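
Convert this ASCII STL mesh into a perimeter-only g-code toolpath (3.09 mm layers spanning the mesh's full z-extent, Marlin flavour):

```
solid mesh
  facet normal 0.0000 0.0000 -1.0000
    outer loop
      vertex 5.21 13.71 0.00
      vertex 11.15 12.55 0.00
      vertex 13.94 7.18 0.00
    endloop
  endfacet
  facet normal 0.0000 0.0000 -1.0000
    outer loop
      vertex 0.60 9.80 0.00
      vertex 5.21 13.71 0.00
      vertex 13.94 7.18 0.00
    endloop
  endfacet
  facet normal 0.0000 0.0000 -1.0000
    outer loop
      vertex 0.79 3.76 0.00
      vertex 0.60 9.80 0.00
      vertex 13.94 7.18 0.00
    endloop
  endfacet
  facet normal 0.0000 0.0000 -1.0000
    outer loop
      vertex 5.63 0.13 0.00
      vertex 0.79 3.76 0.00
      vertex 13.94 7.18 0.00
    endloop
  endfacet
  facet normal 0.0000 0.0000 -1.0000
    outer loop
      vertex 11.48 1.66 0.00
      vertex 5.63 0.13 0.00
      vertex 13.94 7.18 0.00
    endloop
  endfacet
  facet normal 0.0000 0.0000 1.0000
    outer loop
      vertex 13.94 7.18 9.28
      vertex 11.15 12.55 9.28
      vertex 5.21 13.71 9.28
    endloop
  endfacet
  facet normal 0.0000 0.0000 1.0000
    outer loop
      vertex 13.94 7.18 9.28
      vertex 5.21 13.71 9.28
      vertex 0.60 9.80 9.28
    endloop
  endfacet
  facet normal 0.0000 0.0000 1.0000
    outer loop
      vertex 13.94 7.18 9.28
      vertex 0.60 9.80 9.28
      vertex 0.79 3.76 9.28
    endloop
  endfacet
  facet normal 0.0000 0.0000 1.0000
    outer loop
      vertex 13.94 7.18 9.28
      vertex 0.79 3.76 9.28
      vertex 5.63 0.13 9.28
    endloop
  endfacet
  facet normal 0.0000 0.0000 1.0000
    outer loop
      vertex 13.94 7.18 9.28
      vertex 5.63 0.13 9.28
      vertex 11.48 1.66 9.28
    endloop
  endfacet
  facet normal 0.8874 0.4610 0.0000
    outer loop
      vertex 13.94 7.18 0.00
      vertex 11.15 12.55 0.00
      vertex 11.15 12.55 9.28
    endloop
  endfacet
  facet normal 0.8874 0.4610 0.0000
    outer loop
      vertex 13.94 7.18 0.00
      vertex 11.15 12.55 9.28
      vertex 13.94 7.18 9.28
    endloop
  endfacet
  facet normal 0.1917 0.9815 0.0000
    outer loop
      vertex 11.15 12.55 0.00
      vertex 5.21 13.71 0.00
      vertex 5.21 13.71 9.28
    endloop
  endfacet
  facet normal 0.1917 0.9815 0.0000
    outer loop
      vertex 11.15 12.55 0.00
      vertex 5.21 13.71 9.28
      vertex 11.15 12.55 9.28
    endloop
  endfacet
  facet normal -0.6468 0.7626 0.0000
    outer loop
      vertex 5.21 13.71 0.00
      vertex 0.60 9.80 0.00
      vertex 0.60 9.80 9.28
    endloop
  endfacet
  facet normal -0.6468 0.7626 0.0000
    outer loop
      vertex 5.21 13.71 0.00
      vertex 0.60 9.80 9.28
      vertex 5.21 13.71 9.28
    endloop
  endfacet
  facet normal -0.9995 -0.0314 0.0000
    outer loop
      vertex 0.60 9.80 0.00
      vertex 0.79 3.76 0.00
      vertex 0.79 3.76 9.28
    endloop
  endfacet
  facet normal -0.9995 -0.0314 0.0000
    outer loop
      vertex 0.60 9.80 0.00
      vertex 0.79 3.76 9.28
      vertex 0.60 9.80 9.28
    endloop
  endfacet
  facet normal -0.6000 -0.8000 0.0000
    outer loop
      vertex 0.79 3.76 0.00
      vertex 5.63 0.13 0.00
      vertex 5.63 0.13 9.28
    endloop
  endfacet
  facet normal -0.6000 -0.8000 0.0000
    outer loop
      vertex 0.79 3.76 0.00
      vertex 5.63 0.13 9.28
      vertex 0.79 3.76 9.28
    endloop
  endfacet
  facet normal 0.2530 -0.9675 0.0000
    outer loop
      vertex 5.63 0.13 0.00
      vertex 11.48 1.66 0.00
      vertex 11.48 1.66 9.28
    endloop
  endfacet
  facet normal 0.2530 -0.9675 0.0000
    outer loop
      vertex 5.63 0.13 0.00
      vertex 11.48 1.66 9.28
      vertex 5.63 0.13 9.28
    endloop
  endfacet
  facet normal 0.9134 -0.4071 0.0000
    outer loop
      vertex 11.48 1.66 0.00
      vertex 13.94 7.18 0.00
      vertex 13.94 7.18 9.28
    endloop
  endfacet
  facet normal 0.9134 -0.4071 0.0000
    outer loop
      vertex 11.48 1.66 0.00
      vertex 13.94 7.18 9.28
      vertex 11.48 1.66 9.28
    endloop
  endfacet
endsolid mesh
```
; perimeter-only toolpath
G21 ; units = mm
G90 ; absolute positioning
G28 ; home
; layer 1
G0 Z3.09
G0 X13.94 Y7.18
G1 X11.15 Y12.55
G1 X5.21 Y13.71
G1 X0.60 Y9.80
G1 X0.79 Y3.76
G1 X5.63 Y0.13
G1 X11.48 Y1.66
G1 X13.94 Y7.18
; layer 2
G0 Z6.19
G0 X13.94 Y7.18
G1 X11.15 Y12.55
G1 X5.21 Y13.71
G1 X0.60 Y9.80
G1 X0.79 Y3.76
G1 X5.63 Y0.13
G1 X11.48 Y1.66
G1 X13.94 Y7.18
; layer 3
G0 Z9.28
G0 X13.94 Y7.18
G1 X11.15 Y12.55
G1 X5.21 Y13.71
G1 X0.60 Y9.80
G1 X0.79 Y3.76
G1 X5.63 Y0.13
G1 X11.48 Y1.66
G1 X13.94 Y7.18
M2 ; end

The solid is a regular 7-sided prism (a cylinder approximated with 7 flat sides), circumscribed radius ≈ 6.97 mm, height ≈ 9.28 mm. Slicing at Δz = 3.09 mm — 3 equal slices spanning the solid's height, so layer i sits at z = i·h/3 — gives 3 non-empty perimeters. Each is a 7-segment closed polygon; G0 lifts to the layer z and rapids to the start vertex, then G1 traces the edges.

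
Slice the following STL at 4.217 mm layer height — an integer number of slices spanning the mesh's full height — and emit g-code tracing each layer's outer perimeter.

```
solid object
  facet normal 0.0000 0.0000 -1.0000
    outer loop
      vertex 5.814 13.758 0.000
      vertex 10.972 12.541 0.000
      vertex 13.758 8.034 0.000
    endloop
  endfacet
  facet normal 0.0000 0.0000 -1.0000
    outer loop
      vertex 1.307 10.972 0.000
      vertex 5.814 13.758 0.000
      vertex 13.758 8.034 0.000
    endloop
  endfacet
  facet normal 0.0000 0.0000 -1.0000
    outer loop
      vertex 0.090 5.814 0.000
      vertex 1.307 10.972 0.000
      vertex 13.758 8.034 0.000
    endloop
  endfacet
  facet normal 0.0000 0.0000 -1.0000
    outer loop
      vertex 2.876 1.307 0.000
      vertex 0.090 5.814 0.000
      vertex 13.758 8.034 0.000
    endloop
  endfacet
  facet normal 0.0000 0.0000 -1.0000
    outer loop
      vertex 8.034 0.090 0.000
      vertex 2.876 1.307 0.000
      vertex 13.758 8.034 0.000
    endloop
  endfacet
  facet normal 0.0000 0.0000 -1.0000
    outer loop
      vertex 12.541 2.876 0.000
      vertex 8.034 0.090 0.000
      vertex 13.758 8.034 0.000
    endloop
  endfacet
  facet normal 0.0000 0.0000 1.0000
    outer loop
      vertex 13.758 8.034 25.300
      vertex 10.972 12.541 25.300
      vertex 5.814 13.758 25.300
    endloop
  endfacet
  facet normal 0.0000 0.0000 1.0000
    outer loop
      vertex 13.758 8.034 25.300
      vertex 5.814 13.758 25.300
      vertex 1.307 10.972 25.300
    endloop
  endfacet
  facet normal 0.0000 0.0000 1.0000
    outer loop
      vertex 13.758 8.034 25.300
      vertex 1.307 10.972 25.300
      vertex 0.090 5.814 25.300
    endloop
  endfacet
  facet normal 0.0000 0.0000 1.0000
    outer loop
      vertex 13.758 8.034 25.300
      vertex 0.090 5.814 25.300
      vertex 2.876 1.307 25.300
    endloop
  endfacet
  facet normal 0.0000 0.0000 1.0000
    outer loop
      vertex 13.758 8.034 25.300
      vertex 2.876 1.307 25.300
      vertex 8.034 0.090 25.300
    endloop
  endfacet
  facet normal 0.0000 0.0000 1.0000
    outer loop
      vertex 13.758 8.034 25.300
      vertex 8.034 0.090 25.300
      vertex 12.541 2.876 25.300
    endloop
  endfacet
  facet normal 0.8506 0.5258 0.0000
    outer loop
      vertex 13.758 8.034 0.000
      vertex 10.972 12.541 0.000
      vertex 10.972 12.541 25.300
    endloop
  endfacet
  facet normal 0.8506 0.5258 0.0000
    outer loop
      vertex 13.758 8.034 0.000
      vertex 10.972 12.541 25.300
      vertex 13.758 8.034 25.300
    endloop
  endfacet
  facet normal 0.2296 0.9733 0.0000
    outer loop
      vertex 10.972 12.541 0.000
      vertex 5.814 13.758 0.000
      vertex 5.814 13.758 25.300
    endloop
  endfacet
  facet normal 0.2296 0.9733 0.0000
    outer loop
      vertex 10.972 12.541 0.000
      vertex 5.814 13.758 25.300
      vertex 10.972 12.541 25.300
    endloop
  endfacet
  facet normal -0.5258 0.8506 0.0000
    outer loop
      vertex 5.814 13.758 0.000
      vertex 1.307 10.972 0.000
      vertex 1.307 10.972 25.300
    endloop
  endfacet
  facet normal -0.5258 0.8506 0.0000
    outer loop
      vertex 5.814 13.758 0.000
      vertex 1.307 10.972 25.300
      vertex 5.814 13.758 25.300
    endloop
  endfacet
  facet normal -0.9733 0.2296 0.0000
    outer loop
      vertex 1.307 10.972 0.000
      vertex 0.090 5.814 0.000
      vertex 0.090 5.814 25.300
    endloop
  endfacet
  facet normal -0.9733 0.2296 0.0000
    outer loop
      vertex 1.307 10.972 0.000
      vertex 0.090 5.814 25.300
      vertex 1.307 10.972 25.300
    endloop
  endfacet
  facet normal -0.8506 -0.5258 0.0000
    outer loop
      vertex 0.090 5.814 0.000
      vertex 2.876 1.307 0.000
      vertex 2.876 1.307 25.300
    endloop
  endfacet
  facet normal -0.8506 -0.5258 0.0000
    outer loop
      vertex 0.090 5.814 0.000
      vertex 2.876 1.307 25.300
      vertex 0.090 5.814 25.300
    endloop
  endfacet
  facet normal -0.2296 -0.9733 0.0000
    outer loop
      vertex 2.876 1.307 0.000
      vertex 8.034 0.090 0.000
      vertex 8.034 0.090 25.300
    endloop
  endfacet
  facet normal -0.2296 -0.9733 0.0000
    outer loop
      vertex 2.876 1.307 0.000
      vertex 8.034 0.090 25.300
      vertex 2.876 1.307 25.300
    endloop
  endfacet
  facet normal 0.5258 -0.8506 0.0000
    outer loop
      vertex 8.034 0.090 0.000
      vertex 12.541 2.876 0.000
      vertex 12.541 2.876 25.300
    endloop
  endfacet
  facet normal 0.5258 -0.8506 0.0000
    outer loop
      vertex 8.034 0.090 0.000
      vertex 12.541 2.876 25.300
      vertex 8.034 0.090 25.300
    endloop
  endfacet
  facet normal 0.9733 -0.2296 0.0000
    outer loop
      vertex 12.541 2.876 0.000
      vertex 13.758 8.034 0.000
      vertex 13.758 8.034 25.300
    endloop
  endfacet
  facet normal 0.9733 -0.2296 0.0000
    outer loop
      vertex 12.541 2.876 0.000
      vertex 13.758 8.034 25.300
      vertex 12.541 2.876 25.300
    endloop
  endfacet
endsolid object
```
; perimeter-only toolpath
G21 ; units = mm
G90 ; absolute positioning
G28 ; home
; layer 1
G0 Z4.217
G0 X13.758 Y8.034
G1 X10.972 Y12.541
G1 X5.814 Y13.758
G1 X1.307 Y10.972
G1 X0.090 Y5.814
G1 X2.876 Y1.307
G1 X8.034 Y0.090
G1 X12.541 Y2.876
G1 X13.758 Y8.034
; layer 2
G0 Z8.433
G0 X13.758 Y8.034
G1 X10.972 Y12.541
G1 X5.814 Y13.758
G1 X1.307 Y10.972
G1 X0.090 Y5.814
G1 X2.876 Y1.307
G1 X8.034 Y0.090
G1 X12.541 Y2.876
G1 X13.758 Y8.034
; layer 3
G0 Z12.650
G0 X13.758 Y8.034
G1 X10.972 Y12.541
G1 X5.814 Y13.758
G1 X1.307 Y10.972
G1 X0.090 Y5.814
G1 X2.876 Y1.307
G1 X8.034 Y0.090
G1 X12.541 Y2.876
G1 X13.758 Y8.034
; layer 4
G0 Z16.867
G0 X13.758 Y8.034
G1 X10.972 Y12.541
G1 X5.814 Y13.758
G1 X1.307 Y10.972
G1 X0.090 Y5.814
G1 X2.876 Y1.307
G1 X8.034 Y0.090
G1 X12.541 Y2.876
G1 X13.758 Y8.034
; layer 5
G0 Z21.083
G0 X13.758 Y8.034
G1 X10.972 Y12.541
G1 X5.814 Y13.758
G1 X1.307 Y10.972
G1 X0.090 Y5.814
G1 X2.876 Y1.307
G1 X8.034 Y0.090
G1 X12.541 Y2.876
G1 X13.758 Y8.034
; layer 6
G0 Z25.300
G0 X13.758 Y8.034
G1 X10.972 Y12.541
G1 X5.814 Y13.758
G1 X1.307 Y10.972
G1 X0.090 Y5.814
G1 X2.876 Y1.307
G1 X8.034 Y0.090
G1 X12.541 Y2.876
G1 X13.758 Y8.034
M2 ; end

The solid is a regular 8-sided prism (a cylinder approximated with 8 flat sides), circumscribed radius ≈ 6.92 mm, height ≈ 25.3 mm. Slicing at Δz = 4.217 mm — 6 equal slices spanning the solid's height, so layer i sits at z = i·h/6 — gives 6 non-empty perimeters. Each is a 8-segment closed polygon; G0 lifts to the layer z and rapids to the start vertex, then G1 traces the edges.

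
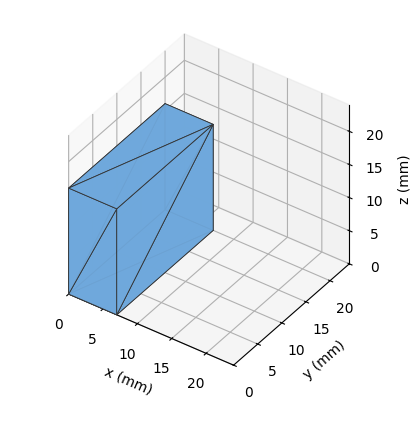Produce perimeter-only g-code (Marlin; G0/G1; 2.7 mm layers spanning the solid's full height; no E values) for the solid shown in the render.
Reading the render: the shape is a rectangular box, roughly 7 × 20 mm footprint and 16 mm tall (dimensions read to the nearest mm from the axis ticks). For the g-code, the solid's height is divided into equal slices at the stated Δz and each level perimeter traced with G1 moves after a G0 lift.

; perimeter-only toolpath
G21 ; units = mm
G90 ; absolute positioning
G28 ; home
; layer 1
G0 Z2.7
G0 X0.0 Y0.0
G1 X7.0 Y0.0
G1 X7.0 Y20.0
G1 X0.0 Y20.0
G1 X0.0 Y0.0
; layer 2
G0 Z5.3
G0 X0.0 Y0.0
G1 X7.0 Y0.0
G1 X7.0 Y20.0
G1 X0.0 Y20.0
G1 X0.0 Y0.0
; layer 3
G0 Z8.0
G0 X0.0 Y0.0
G1 X7.0 Y0.0
G1 X7.0 Y20.0
G1 X0.0 Y20.0
G1 X0.0 Y0.0
; layer 4
G0 Z10.7
G0 X0.0 Y0.0
G1 X7.0 Y0.0
G1 X7.0 Y20.0
G1 X0.0 Y20.0
G1 X0.0 Y0.0
; layer 5
G0 Z13.3
G0 X0.0 Y0.0
G1 X7.0 Y0.0
G1 X7.0 Y20.0
G1 X0.0 Y20.0
G1 X0.0 Y0.0
; layer 6
G0 Z16.0
G0 X0.0 Y0.0
G1 X7.0 Y0.0
G1 X7.0 Y20.0
G1 X0.0 Y20.0
G1 X0.0 Y0.0
M2 ; end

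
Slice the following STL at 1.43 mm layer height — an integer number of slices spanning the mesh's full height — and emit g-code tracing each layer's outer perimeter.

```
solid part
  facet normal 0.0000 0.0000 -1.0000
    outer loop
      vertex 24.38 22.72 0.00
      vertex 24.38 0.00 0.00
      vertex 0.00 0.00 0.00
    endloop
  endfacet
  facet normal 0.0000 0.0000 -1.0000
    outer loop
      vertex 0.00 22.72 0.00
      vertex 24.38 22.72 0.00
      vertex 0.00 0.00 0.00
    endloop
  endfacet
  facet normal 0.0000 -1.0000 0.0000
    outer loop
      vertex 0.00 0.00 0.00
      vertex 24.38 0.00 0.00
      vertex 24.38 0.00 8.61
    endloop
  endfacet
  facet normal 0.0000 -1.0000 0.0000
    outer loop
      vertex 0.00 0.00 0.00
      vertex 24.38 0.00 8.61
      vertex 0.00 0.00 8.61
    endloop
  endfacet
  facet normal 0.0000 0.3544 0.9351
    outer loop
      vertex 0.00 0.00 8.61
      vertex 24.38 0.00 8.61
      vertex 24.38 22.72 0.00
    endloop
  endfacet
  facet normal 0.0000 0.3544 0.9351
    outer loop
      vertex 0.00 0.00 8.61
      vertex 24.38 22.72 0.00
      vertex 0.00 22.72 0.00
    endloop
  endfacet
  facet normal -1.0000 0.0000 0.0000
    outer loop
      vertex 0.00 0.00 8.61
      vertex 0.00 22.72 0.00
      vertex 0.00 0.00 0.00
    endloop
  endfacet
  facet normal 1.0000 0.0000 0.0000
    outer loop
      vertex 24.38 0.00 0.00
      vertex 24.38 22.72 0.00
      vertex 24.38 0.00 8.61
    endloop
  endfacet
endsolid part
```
; perimeter-only toolpath
G21 ; units = mm
G90 ; absolute positioning
G28 ; home
; layer 1
G0 Z1.43
G0 X0.00 Y0.00
G1 X24.38 Y0.00
G1 X24.38 Y18.93
G1 X0.00 Y18.93
G1 X0.00 Y0.00
; layer 2
G0 Z2.87
G0 X0.00 Y0.00
G1 X24.38 Y0.00
G1 X24.38 Y15.15
G1 X0.00 Y15.15
G1 X0.00 Y0.00
; layer 3
G0 Z4.30
G0 X0.00 Y0.00
G1 X24.38 Y0.00
G1 X24.38 Y11.36
G1 X0.00 Y11.36
G1 X0.00 Y0.00
; layer 4
G0 Z5.74
G0 X0.00 Y0.00
G1 X24.38 Y0.00
G1 X24.38 Y7.57
G1 X0.00 Y7.57
G1 X0.00 Y0.00
; layer 5
G0 Z7.17
G0 X0.00 Y0.00
G1 X24.38 Y0.00
G1 X24.38 Y3.79
G1 X0.00 Y3.79
G1 X0.00 Y0.00
M2 ; end

The solid is a wedge (ramp): 24.4 × 22.7 mm base, rising to 8.61 mm along the y=0 edge and sloping linearly to z=0 at y=22.7. Slicing at Δz = 1.43 mm — 6 equal slices spanning the solid's height, so layer i sits at z = i·h/6 — gives 5 non-empty perimeters. Each is a 4-segment closed polygon; G0 lifts to the layer z and rapids to the start vertex, then G1 traces the edges. The cross-section shrinks linearly with z (the slice at the apex is degenerate and omitted).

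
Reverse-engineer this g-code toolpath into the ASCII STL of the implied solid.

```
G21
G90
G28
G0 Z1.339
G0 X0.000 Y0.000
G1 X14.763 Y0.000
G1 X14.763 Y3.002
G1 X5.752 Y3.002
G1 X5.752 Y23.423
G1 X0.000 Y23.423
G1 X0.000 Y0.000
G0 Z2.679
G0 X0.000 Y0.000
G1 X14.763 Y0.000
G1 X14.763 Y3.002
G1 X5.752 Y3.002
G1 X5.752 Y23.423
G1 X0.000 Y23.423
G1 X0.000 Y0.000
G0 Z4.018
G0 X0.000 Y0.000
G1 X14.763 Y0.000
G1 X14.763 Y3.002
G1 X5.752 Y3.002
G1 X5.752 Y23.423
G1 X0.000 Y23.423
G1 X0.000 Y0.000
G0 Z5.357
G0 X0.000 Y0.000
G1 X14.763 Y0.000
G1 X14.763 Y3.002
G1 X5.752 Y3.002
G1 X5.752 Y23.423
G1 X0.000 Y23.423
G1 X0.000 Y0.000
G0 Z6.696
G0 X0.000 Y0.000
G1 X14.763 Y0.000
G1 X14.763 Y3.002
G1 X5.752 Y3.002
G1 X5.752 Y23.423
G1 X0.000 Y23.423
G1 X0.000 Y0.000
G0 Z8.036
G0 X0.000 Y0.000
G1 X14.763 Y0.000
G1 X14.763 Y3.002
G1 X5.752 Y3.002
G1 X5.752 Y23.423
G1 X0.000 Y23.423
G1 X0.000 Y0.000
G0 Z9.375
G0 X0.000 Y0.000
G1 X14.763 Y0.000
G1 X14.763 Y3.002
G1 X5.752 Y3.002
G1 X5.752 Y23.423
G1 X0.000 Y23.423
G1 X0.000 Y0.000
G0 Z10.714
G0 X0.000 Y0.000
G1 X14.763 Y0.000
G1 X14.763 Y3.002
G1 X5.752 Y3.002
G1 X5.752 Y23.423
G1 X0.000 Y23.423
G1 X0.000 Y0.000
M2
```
solid part
  facet normal 0.0000 0.0000 -1.0000
    outer loop
      vertex 14.763 3.002 0.000
      vertex 14.763 0.000 0.000
      vertex 0.000 0.000 0.000
    endloop
  endfacet
  facet normal 0.0000 0.0000 -1.0000
    outer loop
      vertex 5.752 3.002 0.000
      vertex 14.763 3.002 0.000
      vertex 0.000 0.000 0.000
    endloop
  endfacet
  facet normal 0.0000 0.0000 -1.0000
    outer loop
      vertex 5.752 23.423 0.000
      vertex 5.752 3.002 0.000
      vertex 0.000 0.000 0.000
    endloop
  endfacet
  facet normal 0.0000 0.0000 -1.0000
    outer loop
      vertex 0.000 23.423 0.000
      vertex 5.752 23.423 0.000
      vertex 0.000 0.000 0.000
    endloop
  endfacet
  facet normal 0.0000 0.0000 1.0000
    outer loop
      vertex 0.000 0.000 10.714
      vertex 14.763 0.000 10.714
      vertex 14.763 3.002 10.714
    endloop
  endfacet
  facet normal 0.0000 0.0000 1.0000
    outer loop
      vertex 0.000 0.000 10.714
      vertex 14.763 3.002 10.714
      vertex 5.752 3.002 10.714
    endloop
  endfacet
  facet normal 0.0000 0.0000 1.0000
    outer loop
      vertex 0.000 0.000 10.714
      vertex 5.752 3.002 10.714
      vertex 5.752 23.423 10.714
    endloop
  endfacet
  facet normal 0.0000 0.0000 1.0000
    outer loop
      vertex 0.000 0.000 10.714
      vertex 5.752 23.423 10.714
      vertex 0.000 23.423 10.714
    endloop
  endfacet
  facet normal 0.0000 -1.0000 0.0000
    outer loop
      vertex 0.000 0.000 0.000
      vertex 14.763 0.000 0.000
      vertex 14.763 0.000 10.714
    endloop
  endfacet
  facet normal 0.0000 -1.0000 0.0000
    outer loop
      vertex 0.000 0.000 0.000
      vertex 14.763 0.000 10.714
      vertex 0.000 0.000 10.714
    endloop
  endfacet
  facet normal 1.0000 0.0000 0.0000
    outer loop
      vertex 14.763 0.000 0.000
      vertex 14.763 3.002 0.000
      vertex 14.763 3.002 10.714
    endloop
  endfacet
  facet normal 1.0000 0.0000 0.0000
    outer loop
      vertex 14.763 0.000 0.000
      vertex 14.763 3.002 10.714
      vertex 14.763 0.000 10.714
    endloop
  endfacet
  facet normal 0.0000 1.0000 0.0000
    outer loop
      vertex 14.763 3.002 0.000
      vertex 5.752 3.002 0.000
      vertex 5.752 3.002 10.714
    endloop
  endfacet
  facet normal 0.0000 1.0000 0.0000
    outer loop
      vertex 14.763 3.002 0.000
      vertex 5.752 3.002 10.714
      vertex 14.763 3.002 10.714
    endloop
  endfacet
  facet normal 1.0000 0.0000 0.0000
    outer loop
      vertex 5.752 3.002 0.000
      vertex 5.752 23.423 0.000
      vertex 5.752 23.423 10.714
    endloop
  endfacet
  facet normal 1.0000 0.0000 0.0000
    outer loop
      vertex 5.752 3.002 0.000
      vertex 5.752 23.423 10.714
      vertex 5.752 3.002 10.714
    endloop
  endfacet
  facet normal 0.0000 1.0000 0.0000
    outer loop
      vertex 5.752 23.423 0.000
      vertex 0.000 23.423 0.000
      vertex 0.000 23.423 10.714
    endloop
  endfacet
  facet normal 0.0000 1.0000 0.0000
    outer loop
      vertex 5.752 23.423 0.000
      vertex 0.000 23.423 10.714
      vertex 5.752 23.423 10.714
    endloop
  endfacet
  facet normal -1.0000 0.0000 0.0000
    outer loop
      vertex 0.000 23.423 0.000
      vertex 0.000 0.000 0.000
      vertex 0.000 0.000 10.714
    endloop
  endfacet
  facet normal -1.0000 0.0000 0.0000
    outer loop
      vertex 0.000 23.423 0.000
      vertex 0.000 0.000 10.714
      vertex 0.000 23.423 10.714
    endloop
  endfacet
endsolid part

The G0 Z moves step by Δz≈1.339 mm. Every layer's G1 loop is the same polygon, so the solid is a straight extrusion of it from z=0 to z≈10.7. Closing with flat bottom and top caps and triangulating gives 20 facets — an L-shaped prism: outer 14.8 × 23.4 mm, arm thicknesses ≈ 3 mm (horizontal) and 5.75 mm (vertical), extruded 10.7 mm in z.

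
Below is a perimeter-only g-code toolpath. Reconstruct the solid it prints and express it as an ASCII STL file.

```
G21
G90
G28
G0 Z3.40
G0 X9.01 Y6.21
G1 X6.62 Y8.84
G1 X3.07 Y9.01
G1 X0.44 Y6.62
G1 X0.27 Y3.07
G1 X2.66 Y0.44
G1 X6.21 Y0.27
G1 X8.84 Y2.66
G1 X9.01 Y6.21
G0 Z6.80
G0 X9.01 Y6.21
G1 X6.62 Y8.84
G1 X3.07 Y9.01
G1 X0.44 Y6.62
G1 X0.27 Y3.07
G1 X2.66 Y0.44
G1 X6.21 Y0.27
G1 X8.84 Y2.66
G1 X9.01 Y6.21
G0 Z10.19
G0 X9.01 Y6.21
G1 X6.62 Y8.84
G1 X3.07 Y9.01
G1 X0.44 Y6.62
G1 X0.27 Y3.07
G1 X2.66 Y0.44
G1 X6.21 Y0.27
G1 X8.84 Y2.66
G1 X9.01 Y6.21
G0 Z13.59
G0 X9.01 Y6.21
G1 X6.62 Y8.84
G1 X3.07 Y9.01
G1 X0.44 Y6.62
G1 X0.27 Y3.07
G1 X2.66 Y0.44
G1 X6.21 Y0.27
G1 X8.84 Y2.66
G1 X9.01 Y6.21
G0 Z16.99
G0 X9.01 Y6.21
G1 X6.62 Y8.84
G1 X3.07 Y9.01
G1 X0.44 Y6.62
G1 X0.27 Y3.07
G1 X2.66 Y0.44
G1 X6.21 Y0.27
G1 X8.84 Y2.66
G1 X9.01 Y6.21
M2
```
solid part
  facet normal 0.0000 0.0000 -1.0000
    outer loop
      vertex 3.07 9.01 0.00
      vertex 6.62 8.84 0.00
      vertex 9.01 6.21 0.00
    endloop
  endfacet
  facet normal 0.0000 0.0000 -1.0000
    outer loop
      vertex 0.44 6.62 0.00
      vertex 3.07 9.01 0.00
      vertex 9.01 6.21 0.00
    endloop
  endfacet
  facet normal 0.0000 0.0000 -1.0000
    outer loop
      vertex 0.27 3.07 0.00
      vertex 0.44 6.62 0.00
      vertex 9.01 6.21 0.00
    endloop
  endfacet
  facet normal 0.0000 0.0000 -1.0000
    outer loop
      vertex 2.66 0.44 0.00
      vertex 0.27 3.07 0.00
      vertex 9.01 6.21 0.00
    endloop
  endfacet
  facet normal 0.0000 0.0000 -1.0000
    outer loop
      vertex 6.21 0.27 0.00
      vertex 2.66 0.44 0.00
      vertex 9.01 6.21 0.00
    endloop
  endfacet
  facet normal 0.0000 0.0000 -1.0000
    outer loop
      vertex 8.84 2.66 0.00
      vertex 6.21 0.27 0.00
      vertex 9.01 6.21 0.00
    endloop
  endfacet
  facet normal 0.0000 0.0000 1.0000
    outer loop
      vertex 9.01 6.21 16.99
      vertex 6.62 8.84 16.99
      vertex 3.07 9.01 16.99
    endloop
  endfacet
  facet normal 0.0000 0.0000 1.0000
    outer loop
      vertex 9.01 6.21 16.99
      vertex 3.07 9.01 16.99
      vertex 0.44 6.62 16.99
    endloop
  endfacet
  facet normal 0.0000 0.0000 1.0000
    outer loop
      vertex 9.01 6.21 16.99
      vertex 0.44 6.62 16.99
      vertex 0.27 3.07 16.99
    endloop
  endfacet
  facet normal 0.0000 0.0000 1.0000
    outer loop
      vertex 9.01 6.21 16.99
      vertex 0.27 3.07 16.99
      vertex 2.66 0.44 16.99
    endloop
  endfacet
  facet normal 0.0000 0.0000 1.0000
    outer loop
      vertex 9.01 6.21 16.99
      vertex 2.66 0.44 16.99
      vertex 6.21 0.27 16.99
    endloop
  endfacet
  facet normal 0.0000 0.0000 1.0000
    outer loop
      vertex 9.01 6.21 16.99
      vertex 6.21 0.27 16.99
      vertex 8.84 2.66 16.99
    endloop
  endfacet
  facet normal 0.7401 0.6725 0.0000
    outer loop
      vertex 9.01 6.21 0.00
      vertex 6.62 8.84 0.00
      vertex 6.62 8.84 16.99
    endloop
  endfacet
  facet normal 0.7401 0.6725 0.0000
    outer loop
      vertex 9.01 6.21 0.00
      vertex 6.62 8.84 16.99
      vertex 9.01 6.21 16.99
    endloop
  endfacet
  facet normal 0.0478 0.9989 0.0000
    outer loop
      vertex 6.62 8.84 0.00
      vertex 3.07 9.01 0.00
      vertex 3.07 9.01 16.99
    endloop
  endfacet
  facet normal 0.0478 0.9989 0.0000
    outer loop
      vertex 6.62 8.84 0.00
      vertex 3.07 9.01 16.99
      vertex 6.62 8.84 16.99
    endloop
  endfacet
  facet normal -0.6725 0.7401 0.0000
    outer loop
      vertex 3.07 9.01 0.00
      vertex 0.44 6.62 0.00
      vertex 0.44 6.62 16.99
    endloop
  endfacet
  facet normal -0.6725 0.7401 0.0000
    outer loop
      vertex 3.07 9.01 0.00
      vertex 0.44 6.62 16.99
      vertex 3.07 9.01 16.99
    endloop
  endfacet
  facet normal -0.9989 0.0478 0.0000
    outer loop
      vertex 0.44 6.62 0.00
      vertex 0.27 3.07 0.00
      vertex 0.27 3.07 16.99
    endloop
  endfacet
  facet normal -0.9989 0.0478 0.0000
    outer loop
      vertex 0.44 6.62 0.00
      vertex 0.27 3.07 16.99
      vertex 0.44 6.62 16.99
    endloop
  endfacet
  facet normal -0.7401 -0.6725 0.0000
    outer loop
      vertex 0.27 3.07 0.00
      vertex 2.66 0.44 0.00
      vertex 2.66 0.44 16.99
    endloop
  endfacet
  facet normal -0.7401 -0.6725 0.0000
    outer loop
      vertex 0.27 3.07 0.00
      vertex 2.66 0.44 16.99
      vertex 0.27 3.07 16.99
    endloop
  endfacet
  facet normal -0.0478 -0.9989 0.0000
    outer loop
      vertex 2.66 0.44 0.00
      vertex 6.21 0.27 0.00
      vertex 6.21 0.27 16.99
    endloop
  endfacet
  facet normal -0.0478 -0.9989 0.0000
    outer loop
      vertex 2.66 0.44 0.00
      vertex 6.21 0.27 16.99
      vertex 2.66 0.44 16.99
    endloop
  endfacet
  facet normal 0.6725 -0.7401 0.0000
    outer loop
      vertex 6.21 0.27 0.00
      vertex 8.84 2.66 0.00
      vertex 8.84 2.66 16.99
    endloop
  endfacet
  facet normal 0.6725 -0.7401 0.0000
    outer loop
      vertex 6.21 0.27 0.00
      vertex 8.84 2.66 16.99
      vertex 6.21 0.27 16.99
    endloop
  endfacet
  facet normal 0.9989 -0.0478 0.0000
    outer loop
      vertex 8.84 2.66 0.00
      vertex 9.01 6.21 0.00
      vertex 9.01 6.21 16.99
    endloop
  endfacet
  facet normal 0.9989 -0.0478 0.0000
    outer loop
      vertex 8.84 2.66 0.00
      vertex 9.01 6.21 16.99
      vertex 8.84 2.66 16.99
    endloop
  endfacet
endsolid part

The G0 Z moves step by Δz≈3.40 mm. Every layer's G1 loop is the same polygon, so the solid is a straight extrusion of it from z=0 to z≈17. Closing with flat bottom and top caps and triangulating gives 28 facets — a regular 8-sided prism (a cylinder approximated with 8 flat sides), circumscribed radius ≈ 4.64 mm, height ≈ 17 mm.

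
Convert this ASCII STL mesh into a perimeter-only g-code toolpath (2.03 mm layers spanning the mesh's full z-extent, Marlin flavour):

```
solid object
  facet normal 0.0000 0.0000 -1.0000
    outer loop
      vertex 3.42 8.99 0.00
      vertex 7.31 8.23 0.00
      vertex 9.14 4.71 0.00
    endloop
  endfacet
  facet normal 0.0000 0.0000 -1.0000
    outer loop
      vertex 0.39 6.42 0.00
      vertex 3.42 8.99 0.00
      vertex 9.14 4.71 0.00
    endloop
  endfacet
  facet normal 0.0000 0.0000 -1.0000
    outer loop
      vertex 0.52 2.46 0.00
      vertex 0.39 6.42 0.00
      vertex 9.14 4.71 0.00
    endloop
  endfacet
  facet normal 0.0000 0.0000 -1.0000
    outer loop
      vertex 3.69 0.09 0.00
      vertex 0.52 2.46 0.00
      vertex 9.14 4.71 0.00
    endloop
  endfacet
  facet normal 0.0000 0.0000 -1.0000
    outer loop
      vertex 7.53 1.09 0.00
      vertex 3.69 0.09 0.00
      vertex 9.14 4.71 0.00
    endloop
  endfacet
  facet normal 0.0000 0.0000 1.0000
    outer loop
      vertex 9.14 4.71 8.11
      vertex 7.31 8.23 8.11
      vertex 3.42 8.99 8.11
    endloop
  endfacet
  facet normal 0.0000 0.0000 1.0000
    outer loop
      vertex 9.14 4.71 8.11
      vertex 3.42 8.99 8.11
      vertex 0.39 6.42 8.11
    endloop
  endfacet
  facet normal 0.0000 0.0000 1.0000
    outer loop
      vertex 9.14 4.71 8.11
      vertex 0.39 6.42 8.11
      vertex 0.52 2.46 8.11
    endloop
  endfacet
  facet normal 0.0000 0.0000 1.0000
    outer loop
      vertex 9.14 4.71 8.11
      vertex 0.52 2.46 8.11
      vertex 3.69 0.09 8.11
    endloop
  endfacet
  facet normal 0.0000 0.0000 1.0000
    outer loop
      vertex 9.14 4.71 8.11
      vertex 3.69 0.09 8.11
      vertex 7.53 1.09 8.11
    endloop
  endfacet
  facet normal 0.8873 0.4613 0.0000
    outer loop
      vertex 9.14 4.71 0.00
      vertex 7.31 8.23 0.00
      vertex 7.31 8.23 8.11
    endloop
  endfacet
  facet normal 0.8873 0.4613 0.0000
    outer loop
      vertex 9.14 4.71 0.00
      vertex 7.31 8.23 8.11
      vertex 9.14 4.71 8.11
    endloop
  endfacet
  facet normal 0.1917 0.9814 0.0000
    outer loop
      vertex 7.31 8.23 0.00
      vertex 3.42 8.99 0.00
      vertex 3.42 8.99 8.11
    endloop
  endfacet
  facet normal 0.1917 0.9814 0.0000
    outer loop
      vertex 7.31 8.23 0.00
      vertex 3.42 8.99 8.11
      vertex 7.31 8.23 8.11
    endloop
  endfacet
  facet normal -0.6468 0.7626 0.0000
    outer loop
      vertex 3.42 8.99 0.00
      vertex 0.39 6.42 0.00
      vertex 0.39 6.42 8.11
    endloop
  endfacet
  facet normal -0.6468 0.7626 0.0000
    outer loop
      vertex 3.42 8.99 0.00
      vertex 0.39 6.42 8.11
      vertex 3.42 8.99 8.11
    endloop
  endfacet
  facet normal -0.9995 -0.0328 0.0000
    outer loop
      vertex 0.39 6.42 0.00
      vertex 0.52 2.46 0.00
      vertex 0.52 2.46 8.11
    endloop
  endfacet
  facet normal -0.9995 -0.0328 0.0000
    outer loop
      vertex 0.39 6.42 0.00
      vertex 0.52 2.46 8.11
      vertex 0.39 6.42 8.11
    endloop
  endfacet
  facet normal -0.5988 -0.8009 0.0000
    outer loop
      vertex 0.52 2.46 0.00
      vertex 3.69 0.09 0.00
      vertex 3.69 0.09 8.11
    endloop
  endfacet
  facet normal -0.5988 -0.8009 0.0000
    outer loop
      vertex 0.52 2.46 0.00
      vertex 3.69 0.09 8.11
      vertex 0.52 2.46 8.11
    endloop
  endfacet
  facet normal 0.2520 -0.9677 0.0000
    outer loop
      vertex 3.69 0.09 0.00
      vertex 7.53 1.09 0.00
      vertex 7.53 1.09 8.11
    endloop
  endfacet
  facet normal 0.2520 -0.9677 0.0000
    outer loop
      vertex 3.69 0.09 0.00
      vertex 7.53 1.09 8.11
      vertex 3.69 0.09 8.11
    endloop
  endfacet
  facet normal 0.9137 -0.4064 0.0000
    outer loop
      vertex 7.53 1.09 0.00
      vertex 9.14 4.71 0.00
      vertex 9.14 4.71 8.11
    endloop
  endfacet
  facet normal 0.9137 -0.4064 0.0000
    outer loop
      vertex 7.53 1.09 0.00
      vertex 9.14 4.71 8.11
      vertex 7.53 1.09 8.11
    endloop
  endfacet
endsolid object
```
; perimeter-only toolpath
G21 ; units = mm
G90 ; absolute positioning
G28 ; home
; layer 1
G0 Z2.03
G0 X9.14 Y4.71
G1 X7.31 Y8.23
G1 X3.42 Y8.99
G1 X0.39 Y6.42
G1 X0.52 Y2.46
G1 X3.69 Y0.09
G1 X7.53 Y1.09
G1 X9.14 Y4.71
; layer 2
G0 Z4.05
G0 X9.14 Y4.71
G1 X7.31 Y8.23
G1 X3.42 Y8.99
G1 X0.39 Y6.42
G1 X0.52 Y2.46
G1 X3.69 Y0.09
G1 X7.53 Y1.09
G1 X9.14 Y4.71
; layer 3
G0 Z6.08
G0 X9.14 Y4.71
G1 X7.31 Y8.23
G1 X3.42 Y8.99
G1 X0.39 Y6.42
G1 X0.52 Y2.46
G1 X3.69 Y0.09
G1 X7.53 Y1.09
G1 X9.14 Y4.71
; layer 4
G0 Z8.11
G0 X9.14 Y4.71
G1 X7.31 Y8.23
G1 X3.42 Y8.99
G1 X0.39 Y6.42
G1 X0.52 Y2.46
G1 X3.69 Y0.09
G1 X7.53 Y1.09
G1 X9.14 Y4.71
M2 ; end

The solid is a regular 7-sided prism (a cylinder approximated with 7 flat sides), circumscribed radius ≈ 4.57 mm, height ≈ 8.11 mm. Slicing at Δz = 2.03 mm — 4 equal slices spanning the solid's height, so layer i sits at z = i·h/4 — gives 4 non-empty perimeters. Each is a 7-segment closed polygon; G0 lifts to the layer z and rapids to the start vertex, then G1 traces the edges.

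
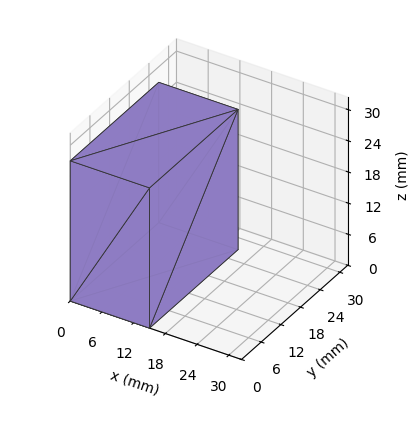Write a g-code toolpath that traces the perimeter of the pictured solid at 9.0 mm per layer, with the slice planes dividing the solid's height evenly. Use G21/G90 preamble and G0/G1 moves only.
Reading the render: the shape is a rectangular box, roughly 15 × 27 mm footprint and 27 mm tall (dimensions read to the nearest mm from the axis ticks). For the g-code, the solid's height is divided into equal slices at the stated Δz and each level perimeter traced with G1 moves after a G0 lift.

; perimeter-only toolpath
G21 ; units = mm
G90 ; absolute positioning
G28 ; home
; layer 1
G0 Z9.0
G0 X0.0 Y0.0
G1 X15.0 Y0.0
G1 X15.0 Y27.0
G1 X0.0 Y27.0
G1 X0.0 Y0.0
; layer 2
G0 Z18.0
G0 X0.0 Y0.0
G1 X15.0 Y0.0
G1 X15.0 Y27.0
G1 X0.0 Y27.0
G1 X0.0 Y0.0
; layer 3
G0 Z27.0
G0 X0.0 Y0.0
G1 X15.0 Y0.0
G1 X15.0 Y27.0
G1 X0.0 Y27.0
G1 X0.0 Y0.0
M2 ; end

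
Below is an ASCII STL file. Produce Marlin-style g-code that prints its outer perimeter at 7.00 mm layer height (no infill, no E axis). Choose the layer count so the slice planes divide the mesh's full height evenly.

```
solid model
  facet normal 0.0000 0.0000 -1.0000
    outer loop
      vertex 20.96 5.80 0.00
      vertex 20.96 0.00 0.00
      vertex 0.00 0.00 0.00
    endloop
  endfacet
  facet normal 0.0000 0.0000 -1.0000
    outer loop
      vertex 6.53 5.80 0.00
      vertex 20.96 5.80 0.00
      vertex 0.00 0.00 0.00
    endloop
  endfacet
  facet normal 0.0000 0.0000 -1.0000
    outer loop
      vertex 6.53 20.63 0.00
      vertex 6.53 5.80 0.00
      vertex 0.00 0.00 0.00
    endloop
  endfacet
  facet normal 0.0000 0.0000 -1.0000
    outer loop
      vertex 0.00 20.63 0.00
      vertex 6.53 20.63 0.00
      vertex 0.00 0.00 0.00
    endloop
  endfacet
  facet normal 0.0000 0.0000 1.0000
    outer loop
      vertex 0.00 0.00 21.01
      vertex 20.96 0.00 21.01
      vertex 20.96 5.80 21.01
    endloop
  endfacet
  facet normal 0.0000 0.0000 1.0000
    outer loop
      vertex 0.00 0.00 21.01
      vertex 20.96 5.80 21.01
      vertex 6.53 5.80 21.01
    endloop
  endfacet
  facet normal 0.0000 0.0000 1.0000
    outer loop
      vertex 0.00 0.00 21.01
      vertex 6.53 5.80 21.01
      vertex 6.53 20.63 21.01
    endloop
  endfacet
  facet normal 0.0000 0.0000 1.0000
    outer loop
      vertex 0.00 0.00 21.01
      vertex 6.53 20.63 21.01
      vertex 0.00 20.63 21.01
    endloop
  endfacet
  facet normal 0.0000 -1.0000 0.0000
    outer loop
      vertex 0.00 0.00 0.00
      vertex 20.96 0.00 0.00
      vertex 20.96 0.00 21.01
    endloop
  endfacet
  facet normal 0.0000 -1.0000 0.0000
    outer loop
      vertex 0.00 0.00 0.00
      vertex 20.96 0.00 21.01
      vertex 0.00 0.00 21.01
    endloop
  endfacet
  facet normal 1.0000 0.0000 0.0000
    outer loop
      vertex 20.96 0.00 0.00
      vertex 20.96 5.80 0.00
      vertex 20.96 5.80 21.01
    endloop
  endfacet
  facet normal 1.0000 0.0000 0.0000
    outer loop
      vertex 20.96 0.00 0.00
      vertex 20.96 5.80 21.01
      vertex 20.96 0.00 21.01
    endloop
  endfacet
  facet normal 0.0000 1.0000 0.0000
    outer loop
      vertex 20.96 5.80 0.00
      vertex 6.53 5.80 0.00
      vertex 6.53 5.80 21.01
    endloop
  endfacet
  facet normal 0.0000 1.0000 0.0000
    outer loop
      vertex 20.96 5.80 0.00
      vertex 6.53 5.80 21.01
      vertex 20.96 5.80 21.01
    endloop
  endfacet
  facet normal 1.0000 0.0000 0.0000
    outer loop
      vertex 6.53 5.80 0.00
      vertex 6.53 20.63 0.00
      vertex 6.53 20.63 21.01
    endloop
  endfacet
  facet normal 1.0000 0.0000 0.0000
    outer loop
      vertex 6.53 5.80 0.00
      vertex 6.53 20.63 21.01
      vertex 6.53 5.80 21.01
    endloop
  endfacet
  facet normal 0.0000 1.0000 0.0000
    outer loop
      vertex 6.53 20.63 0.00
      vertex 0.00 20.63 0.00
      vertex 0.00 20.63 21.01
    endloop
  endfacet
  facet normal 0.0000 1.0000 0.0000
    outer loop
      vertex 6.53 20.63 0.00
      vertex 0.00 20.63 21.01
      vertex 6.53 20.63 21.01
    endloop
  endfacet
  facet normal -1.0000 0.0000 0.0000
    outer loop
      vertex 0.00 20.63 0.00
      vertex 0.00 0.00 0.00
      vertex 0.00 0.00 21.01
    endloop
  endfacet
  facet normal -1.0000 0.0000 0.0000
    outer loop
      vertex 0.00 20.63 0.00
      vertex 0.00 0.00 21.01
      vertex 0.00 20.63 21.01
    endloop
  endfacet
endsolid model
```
; perimeter-only toolpath
G21 ; units = mm
G90 ; absolute positioning
G28 ; home
; layer 1
G0 Z7.00
G0 X0.00 Y0.00
G1 X20.96 Y0.00
G1 X20.96 Y5.80
G1 X6.53 Y5.80
G1 X6.53 Y20.63
G1 X0.00 Y20.63
G1 X0.00 Y0.00
; layer 2
G0 Z14.01
G0 X0.00 Y0.00
G1 X20.96 Y0.00
G1 X20.96 Y5.80
G1 X6.53 Y5.80
G1 X6.53 Y20.63
G1 X0.00 Y20.63
G1 X0.00 Y0.00
; layer 3
G0 Z21.01
G0 X0.00 Y0.00
G1 X20.96 Y0.00
G1 X20.96 Y5.80
G1 X6.53 Y5.80
G1 X6.53 Y20.63
G1 X0.00 Y20.63
G1 X0.00 Y0.00
M2 ; end

The solid is an L-shaped prism: outer 21 × 20.6 mm, arm thicknesses ≈ 5.8 mm (horizontal) and 6.53 mm (vertical), extruded 21 mm in z. Slicing at Δz = 7.00 mm — 3 equal slices spanning the solid's height, so layer i sits at z = i·h/3 — gives 3 non-empty perimeters. Each is a 6-segment closed polygon; G0 lifts to the layer z and rapids to the start vertex, then G1 traces the edges.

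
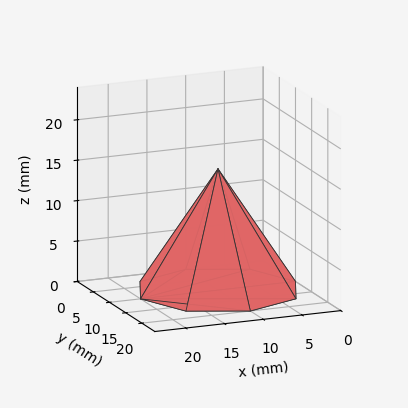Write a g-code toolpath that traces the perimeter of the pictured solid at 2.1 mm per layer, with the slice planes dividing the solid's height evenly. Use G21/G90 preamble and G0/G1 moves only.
Reading the render: the shape is a regular 8-sided pyramid, base circumscribed radius ≈ 10 mm, apex at z ≈ 15 mm (dimensions read to the nearest mm from the axis ticks). For the g-code, the solid's height is divided into equal slices at the stated Δz and each level perimeter traced with G1 moves after a G0 lift.

; perimeter-only toolpath
G21 ; units = mm
G90 ; absolute positioning
G28 ; home
; layer 1
G0 Z2.1
G0 X18.6 Y10.0
G1 X16.1 Y16.1
G1 X10.0 Y18.6
G1 X3.9 Y16.1
G1 X1.4 Y10.0
G1 X3.9 Y3.9
G1 X10.0 Y1.4
G1 X16.1 Y3.9
G1 X18.6 Y10.0
; layer 2
G0 Z4.3
G0 X17.1 Y10.0
G1 X15.1 Y15.1
G1 X10.0 Y17.1
G1 X4.9 Y15.1
G1 X2.9 Y10.0
G1 X4.9 Y4.9
G1 X10.0 Y2.9
G1 X15.1 Y4.9
G1 X17.1 Y10.0
; layer 3
G0 Z6.4
G0 X15.7 Y10.0
G1 X14.1 Y14.1
G1 X10.0 Y15.7
G1 X5.9 Y14.1
G1 X4.3 Y10.0
G1 X5.9 Y5.9
G1 X10.0 Y4.3
G1 X14.1 Y5.9
G1 X15.7 Y10.0
; layer 4
G0 Z8.6
G0 X14.3 Y10.0
G1 X13.0 Y13.0
G1 X10.0 Y14.3
G1 X7.0 Y13.0
G1 X5.7 Y10.0
G1 X7.0 Y7.0
G1 X10.0 Y5.7
G1 X13.0 Y7.0
G1 X14.3 Y10.0
; layer 5
G0 Z10.7
G0 X12.9 Y10.0
G1 X12.0 Y12.0
G1 X10.0 Y12.9
G1 X8.0 Y12.0
G1 X7.1 Y10.0
G1 X8.0 Y8.0
G1 X10.0 Y7.1
G1 X12.0 Y8.0
G1 X12.9 Y10.0
; layer 6
G0 Z12.9
G0 X11.4 Y10.0
G1 X11.0 Y11.0
G1 X10.0 Y11.4
G1 X9.0 Y11.0
G1 X8.6 Y10.0
G1 X9.0 Y9.0
G1 X10.0 Y8.6
G1 X11.0 Y9.0
G1 X11.4 Y10.0
M2 ; end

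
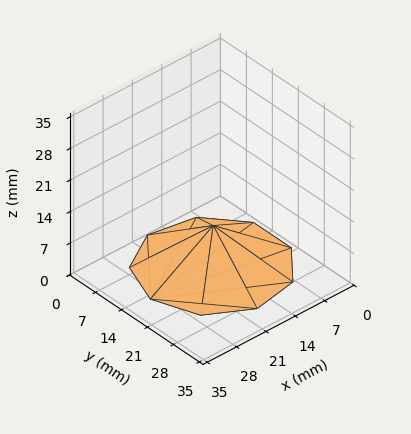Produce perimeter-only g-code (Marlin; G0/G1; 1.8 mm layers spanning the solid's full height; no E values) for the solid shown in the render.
Reading the render: the shape is a regular 9-sided pyramid, base circumscribed radius ≈ 15 mm, apex at z ≈ 9 mm (dimensions read to the nearest mm from the axis ticks). For the g-code, the solid's height is divided into equal slices at the stated Δz and each level perimeter traced with G1 moves after a G0 lift.

; perimeter-only toolpath
G21 ; units = mm
G90 ; absolute positioning
G28 ; home
; layer 1
G0 Z1.8
G0 X27.0 Y15.0
G1 X24.2 Y22.7
G1 X17.1 Y26.8
G1 X9.0 Y25.4
G1 X3.7 Y19.1
G1 X3.7 Y10.9
G1 X9.0 Y4.6
G1 X17.1 Y3.2
G1 X24.2 Y7.3
G1 X27.0 Y15.0
; layer 2
G0 Z3.6
G0 X24.0 Y15.0
G1 X21.9 Y20.8
G1 X16.6 Y23.9
G1 X10.5 Y22.8
G1 X6.5 Y18.1
G1 X6.5 Y11.9
G1 X10.5 Y7.2
G1 X16.6 Y6.1
G1 X21.9 Y9.2
G1 X24.0 Y15.0
; layer 3
G0 Z5.4
G0 X21.0 Y15.0
G1 X19.6 Y18.8
G1 X16.0 Y20.9
G1 X12.0 Y20.2
G1 X9.4 Y17.0
G1 X9.4 Y13.0
G1 X12.0 Y9.8
G1 X16.0 Y9.1
G1 X19.6 Y11.2
G1 X21.0 Y15.0
; layer 4
G0 Z7.2
G0 X18.0 Y15.0
G1 X17.3 Y16.9
G1 X15.5 Y18.0
G1 X13.5 Y17.6
G1 X12.2 Y16.0
G1 X12.2 Y14.0
G1 X13.5 Y12.4
G1 X15.5 Y12.0
G1 X17.3 Y13.1
G1 X18.0 Y15.0
M2 ; end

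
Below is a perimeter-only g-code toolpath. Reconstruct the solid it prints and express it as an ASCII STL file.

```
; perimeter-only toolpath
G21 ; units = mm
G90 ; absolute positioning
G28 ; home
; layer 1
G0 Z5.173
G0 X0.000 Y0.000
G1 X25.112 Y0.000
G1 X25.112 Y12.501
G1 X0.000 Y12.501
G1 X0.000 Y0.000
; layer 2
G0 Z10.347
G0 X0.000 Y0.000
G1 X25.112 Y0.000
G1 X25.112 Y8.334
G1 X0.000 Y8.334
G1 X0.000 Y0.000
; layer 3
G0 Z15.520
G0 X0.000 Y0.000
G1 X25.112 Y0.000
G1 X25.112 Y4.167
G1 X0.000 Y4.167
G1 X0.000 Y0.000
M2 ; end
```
solid part
  facet normal 0.0000 0.0000 -1.0000
    outer loop
      vertex 25.112 16.668 0.000
      vertex 25.112 0.000 0.000
      vertex 0.000 0.000 0.000
    endloop
  endfacet
  facet normal 0.0000 0.0000 -1.0000
    outer loop
      vertex 0.000 16.668 0.000
      vertex 25.112 16.668 0.000
      vertex 0.000 0.000 0.000
    endloop
  endfacet
  facet normal 0.0000 -1.0000 0.0000
    outer loop
      vertex 0.000 0.000 0.000
      vertex 25.112 0.000 0.000
      vertex 25.112 0.000 20.694
    endloop
  endfacet
  facet normal 0.0000 -1.0000 0.0000
    outer loop
      vertex 0.000 0.000 0.000
      vertex 25.112 0.000 20.694
      vertex 0.000 0.000 20.694
    endloop
  endfacet
  facet normal 0.0000 0.7788 0.6273
    outer loop
      vertex 0.000 0.000 20.694
      vertex 25.112 0.000 20.694
      vertex 25.112 16.668 0.000
    endloop
  endfacet
  facet normal 0.0000 0.7788 0.6273
    outer loop
      vertex 0.000 0.000 20.694
      vertex 25.112 16.668 0.000
      vertex 0.000 16.668 0.000
    endloop
  endfacet
  facet normal -1.0000 0.0000 0.0000
    outer loop
      vertex 0.000 0.000 20.694
      vertex 0.000 16.668 0.000
      vertex 0.000 0.000 0.000
    endloop
  endfacet
  facet normal 1.0000 0.0000 0.0000
    outer loop
      vertex 25.112 0.000 0.000
      vertex 25.112 16.668 0.000
      vertex 25.112 0.000 20.694
    endloop
  endfacet
endsolid part

The G0 Z moves step by Δz≈5.173 mm. The G1 loops shrink linearly with z, so the solid tapers from its base footprint up to z≈20.7. Closing with a flat bottom cap and the tapered top and triangulating gives 8 facets — a wedge (ramp): 25.1 × 16.7 mm base, rising to 20.7 mm along the y=0 edge and sloping linearly to z=0 at y=16.7.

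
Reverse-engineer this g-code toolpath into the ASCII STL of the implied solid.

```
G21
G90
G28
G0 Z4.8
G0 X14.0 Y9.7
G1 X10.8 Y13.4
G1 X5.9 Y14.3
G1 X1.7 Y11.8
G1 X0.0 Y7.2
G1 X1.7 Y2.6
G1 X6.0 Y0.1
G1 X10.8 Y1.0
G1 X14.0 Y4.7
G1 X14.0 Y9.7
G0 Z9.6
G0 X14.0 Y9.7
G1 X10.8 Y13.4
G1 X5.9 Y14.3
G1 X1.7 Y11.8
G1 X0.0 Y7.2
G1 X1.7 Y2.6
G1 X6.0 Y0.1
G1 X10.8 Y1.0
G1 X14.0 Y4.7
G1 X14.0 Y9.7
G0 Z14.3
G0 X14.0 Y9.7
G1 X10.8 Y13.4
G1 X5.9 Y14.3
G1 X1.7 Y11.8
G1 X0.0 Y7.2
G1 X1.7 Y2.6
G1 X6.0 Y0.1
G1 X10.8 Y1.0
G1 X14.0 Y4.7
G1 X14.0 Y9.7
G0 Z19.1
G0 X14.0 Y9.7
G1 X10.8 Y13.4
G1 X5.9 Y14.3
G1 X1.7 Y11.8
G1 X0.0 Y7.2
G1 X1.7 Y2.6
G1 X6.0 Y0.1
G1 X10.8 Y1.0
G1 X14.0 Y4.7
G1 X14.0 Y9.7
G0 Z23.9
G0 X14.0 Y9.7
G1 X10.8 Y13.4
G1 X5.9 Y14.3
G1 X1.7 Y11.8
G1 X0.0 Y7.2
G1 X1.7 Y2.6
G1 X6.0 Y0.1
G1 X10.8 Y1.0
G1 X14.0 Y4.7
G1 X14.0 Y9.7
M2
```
solid part
  facet normal 0.0000 0.0000 -1.0000
    outer loop
      vertex 5.9 14.3 0.0
      vertex 10.8 13.4 0.0
      vertex 14.0 9.7 0.0
    endloop
  endfacet
  facet normal 0.0000 0.0000 -1.0000
    outer loop
      vertex 1.7 11.8 0.0
      vertex 5.9 14.3 0.0
      vertex 14.0 9.7 0.0
    endloop
  endfacet
  facet normal 0.0000 0.0000 -1.0000
    outer loop
      vertex 0.0 7.2 0.0
      vertex 1.7 11.8 0.0
      vertex 14.0 9.7 0.0
    endloop
  endfacet
  facet normal 0.0000 0.0000 -1.0000
    outer loop
      vertex 1.7 2.6 0.0
      vertex 0.0 7.2 0.0
      vertex 14.0 9.7 0.0
    endloop
  endfacet
  facet normal 0.0000 0.0000 -1.0000
    outer loop
      vertex 6.0 0.1 0.0
      vertex 1.7 2.6 0.0
      vertex 14.0 9.7 0.0
    endloop
  endfacet
  facet normal 0.0000 0.0000 -1.0000
    outer loop
      vertex 10.8 1.0 0.0
      vertex 6.0 0.1 0.0
      vertex 14.0 9.7 0.0
    endloop
  endfacet
  facet normal 0.0000 0.0000 -1.0000
    outer loop
      vertex 14.0 4.7 0.0
      vertex 10.8 1.0 0.0
      vertex 14.0 9.7 0.0
    endloop
  endfacet
  facet normal 0.0000 0.0000 1.0000
    outer loop
      vertex 14.0 9.7 23.9
      vertex 10.8 13.4 23.9
      vertex 5.9 14.3 23.9
    endloop
  endfacet
  facet normal 0.0000 0.0000 1.0000
    outer loop
      vertex 14.0 9.7 23.9
      vertex 5.9 14.3 23.9
      vertex 1.7 11.8 23.9
    endloop
  endfacet
  facet normal 0.0000 0.0000 1.0000
    outer loop
      vertex 14.0 9.7 23.9
      vertex 1.7 11.8 23.9
      vertex 0.0 7.2 23.9
    endloop
  endfacet
  facet normal 0.0000 0.0000 1.0000
    outer loop
      vertex 14.0 9.7 23.9
      vertex 0.0 7.2 23.9
      vertex 1.7 2.6 23.9
    endloop
  endfacet
  facet normal 0.0000 0.0000 1.0000
    outer loop
      vertex 14.0 9.7 23.9
      vertex 1.7 2.6 23.9
      vertex 6.0 0.1 23.9
    endloop
  endfacet
  facet normal 0.0000 0.0000 1.0000
    outer loop
      vertex 14.0 9.7 23.9
      vertex 6.0 0.1 23.9
      vertex 10.8 1.0 23.9
    endloop
  endfacet
  facet normal 0.0000 0.0000 1.0000
    outer loop
      vertex 14.0 9.7 23.9
      vertex 10.8 1.0 23.9
      vertex 14.0 4.7 23.9
    endloop
  endfacet
  facet normal 0.7564 0.6542 0.0000
    outer loop
      vertex 14.0 9.7 0.0
      vertex 10.8 13.4 0.0
      vertex 10.8 13.4 23.9
    endloop
  endfacet
  facet normal 0.7564 0.6542 0.0000
    outer loop
      vertex 14.0 9.7 0.0
      vertex 10.8 13.4 23.9
      vertex 14.0 9.7 23.9
    endloop
  endfacet
  facet normal 0.1807 0.9835 0.0000
    outer loop
      vertex 10.8 13.4 0.0
      vertex 5.9 14.3 0.0
      vertex 5.9 14.3 23.9
    endloop
  endfacet
  facet normal 0.1807 0.9835 0.0000
    outer loop
      vertex 10.8 13.4 0.0
      vertex 5.9 14.3 23.9
      vertex 10.8 13.4 23.9
    endloop
  endfacet
  facet normal -0.5115 0.8593 0.0000
    outer loop
      vertex 5.9 14.3 0.0
      vertex 1.7 11.8 0.0
      vertex 1.7 11.8 23.9
    endloop
  endfacet
  facet normal -0.5115 0.8593 0.0000
    outer loop
      vertex 5.9 14.3 0.0
      vertex 1.7 11.8 23.9
      vertex 5.9 14.3 23.9
    endloop
  endfacet
  facet normal -0.9380 0.3467 0.0000
    outer loop
      vertex 1.7 11.8 0.0
      vertex 0.0 7.2 0.0
      vertex 0.0 7.2 23.9
    endloop
  endfacet
  facet normal -0.9380 0.3467 0.0000
    outer loop
      vertex 1.7 11.8 0.0
      vertex 0.0 7.2 23.9
      vertex 1.7 11.8 23.9
    endloop
  endfacet
  facet normal -0.9380 -0.3467 0.0000
    outer loop
      vertex 0.0 7.2 0.0
      vertex 1.7 2.6 0.0
      vertex 1.7 2.6 23.9
    endloop
  endfacet
  facet normal -0.9380 -0.3467 0.0000
    outer loop
      vertex 0.0 7.2 0.0
      vertex 1.7 2.6 23.9
      vertex 0.0 7.2 23.9
    endloop
  endfacet
  facet normal -0.5026 -0.8645 0.0000
    outer loop
      vertex 1.7 2.6 0.0
      vertex 6.0 0.1 0.0
      vertex 6.0 0.1 23.9
    endloop
  endfacet
  facet normal -0.5026 -0.8645 0.0000
    outer loop
      vertex 1.7 2.6 0.0
      vertex 6.0 0.1 23.9
      vertex 1.7 2.6 23.9
    endloop
  endfacet
  facet normal 0.1843 -0.9829 0.0000
    outer loop
      vertex 6.0 0.1 0.0
      vertex 10.8 1.0 0.0
      vertex 10.8 1.0 23.9
    endloop
  endfacet
  facet normal 0.1843 -0.9829 0.0000
    outer loop
      vertex 6.0 0.1 0.0
      vertex 10.8 1.0 23.9
      vertex 6.0 0.1 23.9
    endloop
  endfacet
  facet normal 0.7564 -0.6542 0.0000
    outer loop
      vertex 10.8 1.0 0.0
      vertex 14.0 4.7 0.0
      vertex 14.0 4.7 23.9
    endloop
  endfacet
  facet normal 0.7564 -0.6542 0.0000
    outer loop
      vertex 10.8 1.0 0.0
      vertex 14.0 4.7 23.9
      vertex 10.8 1.0 23.9
    endloop
  endfacet
  facet normal 1.0000 0.0000 0.0000
    outer loop
      vertex 14.0 4.7 0.0
      vertex 14.0 9.7 0.0
      vertex 14.0 9.7 23.9
    endloop
  endfacet
  facet normal 1.0000 0.0000 0.0000
    outer loop
      vertex 14.0 4.7 0.0
      vertex 14.0 9.7 23.9
      vertex 14.0 4.7 23.9
    endloop
  endfacet
endsolid part

The G0 Z moves step by Δz≈4.8 mm. Every layer's G1 loop is the same polygon, so the solid is a straight extrusion of it from z=0 to z≈23.9. Closing with flat bottom and top caps and triangulating gives 32 facets — a regular 9-sided prism (a cylinder approximated with 9 flat sides), circumscribed radius ≈ 7.2 mm, height ≈ 23.9 mm.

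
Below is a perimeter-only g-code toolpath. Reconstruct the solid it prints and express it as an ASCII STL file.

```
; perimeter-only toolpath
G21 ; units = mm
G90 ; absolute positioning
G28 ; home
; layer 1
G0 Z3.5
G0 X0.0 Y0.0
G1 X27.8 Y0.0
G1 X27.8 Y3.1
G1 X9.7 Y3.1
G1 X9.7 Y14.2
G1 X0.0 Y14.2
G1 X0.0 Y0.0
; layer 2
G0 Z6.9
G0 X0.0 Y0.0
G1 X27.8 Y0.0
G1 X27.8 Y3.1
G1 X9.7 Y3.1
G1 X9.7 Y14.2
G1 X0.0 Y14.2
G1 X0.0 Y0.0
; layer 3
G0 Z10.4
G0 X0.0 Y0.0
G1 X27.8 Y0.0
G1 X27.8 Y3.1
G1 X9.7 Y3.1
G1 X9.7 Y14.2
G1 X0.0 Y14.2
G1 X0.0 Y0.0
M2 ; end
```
solid part
  facet normal 0.0000 0.0000 -1.0000
    outer loop
      vertex 27.8 3.1 0.0
      vertex 27.8 0.0 0.0
      vertex 0.0 0.0 0.0
    endloop
  endfacet
  facet normal 0.0000 0.0000 -1.0000
    outer loop
      vertex 9.7 3.1 0.0
      vertex 27.8 3.1 0.0
      vertex 0.0 0.0 0.0
    endloop
  endfacet
  facet normal 0.0000 0.0000 -1.0000
    outer loop
      vertex 9.7 14.2 0.0
      vertex 9.7 3.1 0.0
      vertex 0.0 0.0 0.0
    endloop
  endfacet
  facet normal 0.0000 0.0000 -1.0000
    outer loop
      vertex 0.0 14.2 0.0
      vertex 9.7 14.2 0.0
      vertex 0.0 0.0 0.0
    endloop
  endfacet
  facet normal 0.0000 0.0000 1.0000
    outer loop
      vertex 0.0 0.0 10.4
      vertex 27.8 0.0 10.4
      vertex 27.8 3.1 10.4
    endloop
  endfacet
  facet normal 0.0000 0.0000 1.0000
    outer loop
      vertex 0.0 0.0 10.4
      vertex 27.8 3.1 10.4
      vertex 9.7 3.1 10.4
    endloop
  endfacet
  facet normal 0.0000 0.0000 1.0000
    outer loop
      vertex 0.0 0.0 10.4
      vertex 9.7 3.1 10.4
      vertex 9.7 14.2 10.4
    endloop
  endfacet
  facet normal 0.0000 0.0000 1.0000
    outer loop
      vertex 0.0 0.0 10.4
      vertex 9.7 14.2 10.4
      vertex 0.0 14.2 10.4
    endloop
  endfacet
  facet normal 0.0000 -1.0000 0.0000
    outer loop
      vertex 0.0 0.0 0.0
      vertex 27.8 0.0 0.0
      vertex 27.8 0.0 10.4
    endloop
  endfacet
  facet normal 0.0000 -1.0000 0.0000
    outer loop
      vertex 0.0 0.0 0.0
      vertex 27.8 0.0 10.4
      vertex 0.0 0.0 10.4
    endloop
  endfacet
  facet normal 1.0000 0.0000 0.0000
    outer loop
      vertex 27.8 0.0 0.0
      vertex 27.8 3.1 0.0
      vertex 27.8 3.1 10.4
    endloop
  endfacet
  facet normal 1.0000 0.0000 0.0000
    outer loop
      vertex 27.8 0.0 0.0
      vertex 27.8 3.1 10.4
      vertex 27.8 0.0 10.4
    endloop
  endfacet
  facet normal 0.0000 1.0000 0.0000
    outer loop
      vertex 27.8 3.1 0.0
      vertex 9.7 3.1 0.0
      vertex 9.7 3.1 10.4
    endloop
  endfacet
  facet normal 0.0000 1.0000 0.0000
    outer loop
      vertex 27.8 3.1 0.0
      vertex 9.7 3.1 10.4
      vertex 27.8 3.1 10.4
    endloop
  endfacet
  facet normal 1.0000 0.0000 0.0000
    outer loop
      vertex 9.7 3.1 0.0
      vertex 9.7 14.2 0.0
      vertex 9.7 14.2 10.4
    endloop
  endfacet
  facet normal 1.0000 0.0000 0.0000
    outer loop
      vertex 9.7 3.1 0.0
      vertex 9.7 14.2 10.4
      vertex 9.7 3.1 10.4
    endloop
  endfacet
  facet normal 0.0000 1.0000 0.0000
    outer loop
      vertex 9.7 14.2 0.0
      vertex 0.0 14.2 0.0
      vertex 0.0 14.2 10.4
    endloop
  endfacet
  facet normal 0.0000 1.0000 0.0000
    outer loop
      vertex 9.7 14.2 0.0
      vertex 0.0 14.2 10.4
      vertex 9.7 14.2 10.4
    endloop
  endfacet
  facet normal -1.0000 0.0000 0.0000
    outer loop
      vertex 0.0 14.2 0.0
      vertex 0.0 0.0 0.0
      vertex 0.0 0.0 10.4
    endloop
  endfacet
  facet normal -1.0000 0.0000 0.0000
    outer loop
      vertex 0.0 14.2 0.0
      vertex 0.0 0.0 10.4
      vertex 0.0 14.2 10.4
    endloop
  endfacet
endsolid part

The G0 Z moves step by Δz≈3.5 mm. Every layer's G1 loop is the same polygon, so the solid is a straight extrusion of it from z=0 to z≈10.4. Closing with flat bottom and top caps and triangulating gives 20 facets — an L-shaped prism: outer 27.8 × 14.2 mm, arm thicknesses ≈ 3.1 mm (horizontal) and 9.7 mm (vertical), extruded 10.4 mm in z.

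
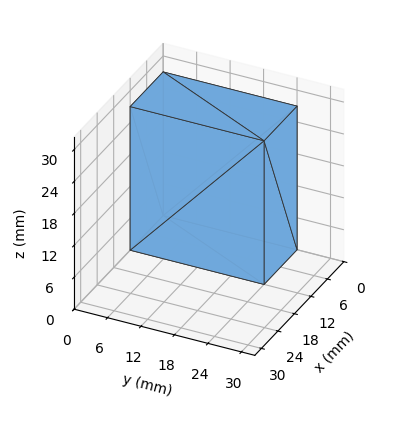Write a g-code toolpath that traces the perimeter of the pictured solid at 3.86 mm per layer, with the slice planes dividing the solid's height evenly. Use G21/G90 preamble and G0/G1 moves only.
Reading the render: the shape is a rectangular box, roughly 12 × 24 mm footprint and 27 mm tall (dimensions read to the nearest mm from the axis ticks). For the g-code, the solid's height is divided into equal slices at the stated Δz and each level perimeter traced with G1 moves after a G0 lift.

; perimeter-only toolpath
G21 ; units = mm
G90 ; absolute positioning
G28 ; home
; layer 1
G0 Z3.86
G0 X0.00 Y0.00
G1 X12.00 Y0.00
G1 X12.00 Y24.00
G1 X0.00 Y24.00
G1 X0.00 Y0.00
; layer 2
G0 Z7.71
G0 X0.00 Y0.00
G1 X12.00 Y0.00
G1 X12.00 Y24.00
G1 X0.00 Y24.00
G1 X0.00 Y0.00
; layer 3
G0 Z11.57
G0 X0.00 Y0.00
G1 X12.00 Y0.00
G1 X12.00 Y24.00
G1 X0.00 Y24.00
G1 X0.00 Y0.00
; layer 4
G0 Z15.43
G0 X0.00 Y0.00
G1 X12.00 Y0.00
G1 X12.00 Y24.00
G1 X0.00 Y24.00
G1 X0.00 Y0.00
; layer 5
G0 Z19.29
G0 X0.00 Y0.00
G1 X12.00 Y0.00
G1 X12.00 Y24.00
G1 X0.00 Y24.00
G1 X0.00 Y0.00
; layer 6
G0 Z23.14
G0 X0.00 Y0.00
G1 X12.00 Y0.00
G1 X12.00 Y24.00
G1 X0.00 Y24.00
G1 X0.00 Y0.00
; layer 7
G0 Z27.00
G0 X0.00 Y0.00
G1 X12.00 Y0.00
G1 X12.00 Y24.00
G1 X0.00 Y24.00
G1 X0.00 Y0.00
M2 ; end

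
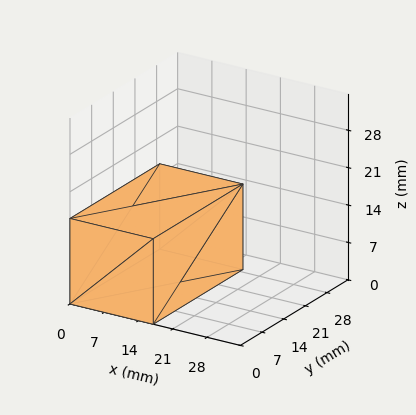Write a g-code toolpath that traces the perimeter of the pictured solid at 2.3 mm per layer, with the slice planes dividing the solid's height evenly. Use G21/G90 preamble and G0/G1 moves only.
Reading the render: the shape is a rectangular box, roughly 17 × 29 mm footprint and 16 mm tall (dimensions read to the nearest mm from the axis ticks). For the g-code, the solid's height is divided into equal slices at the stated Δz and each level perimeter traced with G1 moves after a G0 lift.

; perimeter-only toolpath
G21 ; units = mm
G90 ; absolute positioning
G28 ; home
; layer 1
G0 Z2.3
G0 X0.0 Y0.0
G1 X17.0 Y0.0
G1 X17.0 Y29.0
G1 X0.0 Y29.0
G1 X0.0 Y0.0
; layer 2
G0 Z4.6
G0 X0.0 Y0.0
G1 X17.0 Y0.0
G1 X17.0 Y29.0
G1 X0.0 Y29.0
G1 X0.0 Y0.0
; layer 3
G0 Z6.9
G0 X0.0 Y0.0
G1 X17.0 Y0.0
G1 X17.0 Y29.0
G1 X0.0 Y29.0
G1 X0.0 Y0.0
; layer 4
G0 Z9.1
G0 X0.0 Y0.0
G1 X17.0 Y0.0
G1 X17.0 Y29.0
G1 X0.0 Y29.0
G1 X0.0 Y0.0
; layer 5
G0 Z11.4
G0 X0.0 Y0.0
G1 X17.0 Y0.0
G1 X17.0 Y29.0
G1 X0.0 Y29.0
G1 X0.0 Y0.0
; layer 6
G0 Z13.7
G0 X0.0 Y0.0
G1 X17.0 Y0.0
G1 X17.0 Y29.0
G1 X0.0 Y29.0
G1 X0.0 Y0.0
; layer 7
G0 Z16.0
G0 X0.0 Y0.0
G1 X17.0 Y0.0
G1 X17.0 Y29.0
G1 X0.0 Y29.0
G1 X0.0 Y0.0
M2 ; end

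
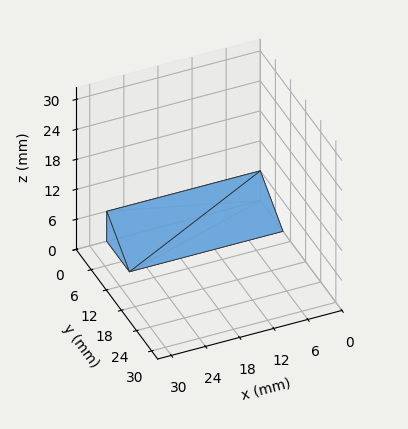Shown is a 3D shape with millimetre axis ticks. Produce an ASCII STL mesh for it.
Reading the render: the shape is a wedge (ramp): 27 × 9 mm base, rising to 6 mm along the y=0 edge and sloping linearly to z=0 at y=9 (dimensions read to the nearest mm from the axis ticks). For the STL, each face is triangulated and given an outward normal.

solid part
  facet normal 0.0000 0.0000 -1.0000
    outer loop
      vertex 27.00 9.00 0.00
      vertex 27.00 0.00 0.00
      vertex 0.00 0.00 0.00
    endloop
  endfacet
  facet normal 0.0000 0.0000 -1.0000
    outer loop
      vertex 0.00 9.00 0.00
      vertex 27.00 9.00 0.00
      vertex 0.00 0.00 0.00
    endloop
  endfacet
  facet normal 0.0000 -1.0000 0.0000
    outer loop
      vertex 0.00 0.00 0.00
      vertex 27.00 0.00 0.00
      vertex 27.00 0.00 6.00
    endloop
  endfacet
  facet normal 0.0000 -1.0000 0.0000
    outer loop
      vertex 0.00 0.00 0.00
      vertex 27.00 0.00 6.00
      vertex 0.00 0.00 6.00
    endloop
  endfacet
  facet normal 0.0000 0.5547 0.8321
    outer loop
      vertex 0.00 0.00 6.00
      vertex 27.00 0.00 6.00
      vertex 27.00 9.00 0.00
    endloop
  endfacet
  facet normal 0.0000 0.5547 0.8321
    outer loop
      vertex 0.00 0.00 6.00
      vertex 27.00 9.00 0.00
      vertex 0.00 9.00 0.00
    endloop
  endfacet
  facet normal -1.0000 0.0000 0.0000
    outer loop
      vertex 0.00 0.00 6.00
      vertex 0.00 9.00 0.00
      vertex 0.00 0.00 0.00
    endloop
  endfacet
  facet normal 1.0000 0.0000 0.0000
    outer loop
      vertex 27.00 0.00 0.00
      vertex 27.00 9.00 0.00
      vertex 27.00 0.00 6.00
    endloop
  endfacet
endsolid part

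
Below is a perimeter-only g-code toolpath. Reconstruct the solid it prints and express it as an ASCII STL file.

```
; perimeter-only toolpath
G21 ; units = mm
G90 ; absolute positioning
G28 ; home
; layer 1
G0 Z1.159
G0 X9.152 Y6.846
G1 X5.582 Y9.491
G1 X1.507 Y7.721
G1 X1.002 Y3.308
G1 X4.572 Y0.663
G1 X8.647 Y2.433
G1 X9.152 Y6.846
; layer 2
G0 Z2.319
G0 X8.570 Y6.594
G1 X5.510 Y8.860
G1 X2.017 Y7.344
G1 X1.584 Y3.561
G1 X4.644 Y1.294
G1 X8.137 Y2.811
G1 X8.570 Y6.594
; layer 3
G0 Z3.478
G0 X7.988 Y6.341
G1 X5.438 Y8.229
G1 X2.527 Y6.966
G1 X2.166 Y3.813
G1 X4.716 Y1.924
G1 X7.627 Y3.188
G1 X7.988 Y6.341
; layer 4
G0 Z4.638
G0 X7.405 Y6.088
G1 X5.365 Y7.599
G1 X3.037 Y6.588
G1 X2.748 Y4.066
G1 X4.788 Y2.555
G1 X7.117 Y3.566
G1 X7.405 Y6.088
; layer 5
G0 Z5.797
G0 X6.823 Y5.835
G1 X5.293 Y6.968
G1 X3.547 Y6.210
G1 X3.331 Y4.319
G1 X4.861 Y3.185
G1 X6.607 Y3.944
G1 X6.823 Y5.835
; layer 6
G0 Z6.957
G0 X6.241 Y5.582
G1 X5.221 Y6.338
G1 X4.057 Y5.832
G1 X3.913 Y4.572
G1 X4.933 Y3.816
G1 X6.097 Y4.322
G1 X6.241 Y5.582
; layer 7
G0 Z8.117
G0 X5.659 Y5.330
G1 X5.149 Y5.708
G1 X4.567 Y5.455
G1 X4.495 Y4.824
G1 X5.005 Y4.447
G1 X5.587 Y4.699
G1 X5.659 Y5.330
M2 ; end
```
solid part
  facet normal 0.0000 0.0000 -1.0000
    outer loop
      vertex 0.997 8.099 0.000
      vertex 5.654 10.121 0.000
      vertex 9.734 7.099 0.000
    endloop
  endfacet
  facet normal 0.0000 0.0000 -1.0000
    outer loop
      vertex 0.420 3.055 0.000
      vertex 0.997 8.099 0.000
      vertex 9.734 7.099 0.000
    endloop
  endfacet
  facet normal 0.0000 0.0000 -1.0000
    outer loop
      vertex 4.500 0.033 0.000
      vertex 0.420 3.055 0.000
      vertex 9.734 7.099 0.000
    endloop
  endfacet
  facet normal 0.0000 0.0000 -1.0000
    outer loop
      vertex 9.157 2.055 0.000
      vertex 4.500 0.033 0.000
      vertex 9.734 7.099 0.000
    endloop
  endfacet
  facet normal 0.5378 0.7261 0.4283
    outer loop
      vertex 9.734 7.099 0.000
      vertex 5.654 10.121 0.000
      vertex 5.077 5.077 9.276
    endloop
  endfacet
  facet normal -0.3599 0.8289 0.4283
    outer loop
      vertex 5.654 10.121 0.000
      vertex 0.997 8.099 0.000
      vertex 5.077 5.077 9.276
    endloop
  endfacet
  facet normal -0.8978 0.1027 0.4283
    outer loop
      vertex 0.997 8.099 0.000
      vertex 0.420 3.055 0.000
      vertex 5.077 5.077 9.276
    endloop
  endfacet
  facet normal -0.5378 -0.7261 0.4283
    outer loop
      vertex 0.420 3.055 0.000
      vertex 4.500 0.033 0.000
      vertex 5.077 5.077 9.276
    endloop
  endfacet
  facet normal 0.3599 -0.8289 0.4283
    outer loop
      vertex 4.500 0.033 0.000
      vertex 9.157 2.055 0.000
      vertex 5.077 5.077 9.276
    endloop
  endfacet
  facet normal 0.8978 -0.1027 0.4283
    outer loop
      vertex 9.157 2.055 0.000
      vertex 9.734 7.099 0.000
      vertex 5.077 5.077 9.276
    endloop
  endfacet
endsolid part

The G0 Z moves step by Δz≈1.159 mm. The G1 loops shrink linearly with z, so the solid tapers from its base footprint up to z≈9.28. Closing with a flat bottom cap and the tapered top and triangulating gives 10 facets — a regular 6-sided pyramid, base circumscribed radius ≈ 5.08 mm, apex at z ≈ 9.28 mm.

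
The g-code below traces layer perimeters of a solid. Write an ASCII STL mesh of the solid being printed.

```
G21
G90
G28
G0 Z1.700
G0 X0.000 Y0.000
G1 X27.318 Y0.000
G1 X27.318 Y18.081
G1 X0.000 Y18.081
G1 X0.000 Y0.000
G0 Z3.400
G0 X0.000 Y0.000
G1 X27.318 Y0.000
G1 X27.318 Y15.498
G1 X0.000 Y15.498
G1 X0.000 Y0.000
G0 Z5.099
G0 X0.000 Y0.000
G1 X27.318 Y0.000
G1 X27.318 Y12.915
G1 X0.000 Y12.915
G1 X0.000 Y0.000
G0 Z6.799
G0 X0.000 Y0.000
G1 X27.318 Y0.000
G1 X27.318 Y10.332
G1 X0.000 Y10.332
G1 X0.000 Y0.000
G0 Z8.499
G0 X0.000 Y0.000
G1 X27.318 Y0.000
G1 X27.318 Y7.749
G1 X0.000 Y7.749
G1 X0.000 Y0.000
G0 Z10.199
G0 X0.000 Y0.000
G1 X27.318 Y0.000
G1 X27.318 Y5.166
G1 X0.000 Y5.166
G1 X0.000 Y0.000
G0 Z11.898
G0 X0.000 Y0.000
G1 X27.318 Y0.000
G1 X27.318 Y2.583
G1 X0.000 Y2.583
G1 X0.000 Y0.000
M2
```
solid part
  facet normal 0.0000 0.0000 -1.0000
    outer loop
      vertex 27.318 20.664 0.000
      vertex 27.318 0.000 0.000
      vertex 0.000 0.000 0.000
    endloop
  endfacet
  facet normal 0.0000 0.0000 -1.0000
    outer loop
      vertex 0.000 20.664 0.000
      vertex 27.318 20.664 0.000
      vertex 0.000 0.000 0.000
    endloop
  endfacet
  facet normal 0.0000 -1.0000 0.0000
    outer loop
      vertex 0.000 0.000 0.000
      vertex 27.318 0.000 0.000
      vertex 27.318 0.000 13.598
    endloop
  endfacet
  facet normal 0.0000 -1.0000 0.0000
    outer loop
      vertex 0.000 0.000 0.000
      vertex 27.318 0.000 13.598
      vertex 0.000 0.000 13.598
    endloop
  endfacet
  facet normal 0.0000 0.5497 0.8354
    outer loop
      vertex 0.000 0.000 13.598
      vertex 27.318 0.000 13.598
      vertex 27.318 20.664 0.000
    endloop
  endfacet
  facet normal 0.0000 0.5497 0.8354
    outer loop
      vertex 0.000 0.000 13.598
      vertex 27.318 20.664 0.000
      vertex 0.000 20.664 0.000
    endloop
  endfacet
  facet normal -1.0000 0.0000 0.0000
    outer loop
      vertex 0.000 0.000 13.598
      vertex 0.000 20.664 0.000
      vertex 0.000 0.000 0.000
    endloop
  endfacet
  facet normal 1.0000 0.0000 0.0000
    outer loop
      vertex 27.318 0.000 0.000
      vertex 27.318 20.664 0.000
      vertex 27.318 0.000 13.598
    endloop
  endfacet
endsolid part

The G0 Z moves step by Δz≈1.700 mm. The G1 loops shrink linearly with z, so the solid tapers from its base footprint up to z≈13.6. Closing with a flat bottom cap and the tapered top and triangulating gives 8 facets — a wedge (ramp): 27.3 × 20.7 mm base, rising to 13.6 mm along the y=0 edge and sloping linearly to z=0 at y=20.7.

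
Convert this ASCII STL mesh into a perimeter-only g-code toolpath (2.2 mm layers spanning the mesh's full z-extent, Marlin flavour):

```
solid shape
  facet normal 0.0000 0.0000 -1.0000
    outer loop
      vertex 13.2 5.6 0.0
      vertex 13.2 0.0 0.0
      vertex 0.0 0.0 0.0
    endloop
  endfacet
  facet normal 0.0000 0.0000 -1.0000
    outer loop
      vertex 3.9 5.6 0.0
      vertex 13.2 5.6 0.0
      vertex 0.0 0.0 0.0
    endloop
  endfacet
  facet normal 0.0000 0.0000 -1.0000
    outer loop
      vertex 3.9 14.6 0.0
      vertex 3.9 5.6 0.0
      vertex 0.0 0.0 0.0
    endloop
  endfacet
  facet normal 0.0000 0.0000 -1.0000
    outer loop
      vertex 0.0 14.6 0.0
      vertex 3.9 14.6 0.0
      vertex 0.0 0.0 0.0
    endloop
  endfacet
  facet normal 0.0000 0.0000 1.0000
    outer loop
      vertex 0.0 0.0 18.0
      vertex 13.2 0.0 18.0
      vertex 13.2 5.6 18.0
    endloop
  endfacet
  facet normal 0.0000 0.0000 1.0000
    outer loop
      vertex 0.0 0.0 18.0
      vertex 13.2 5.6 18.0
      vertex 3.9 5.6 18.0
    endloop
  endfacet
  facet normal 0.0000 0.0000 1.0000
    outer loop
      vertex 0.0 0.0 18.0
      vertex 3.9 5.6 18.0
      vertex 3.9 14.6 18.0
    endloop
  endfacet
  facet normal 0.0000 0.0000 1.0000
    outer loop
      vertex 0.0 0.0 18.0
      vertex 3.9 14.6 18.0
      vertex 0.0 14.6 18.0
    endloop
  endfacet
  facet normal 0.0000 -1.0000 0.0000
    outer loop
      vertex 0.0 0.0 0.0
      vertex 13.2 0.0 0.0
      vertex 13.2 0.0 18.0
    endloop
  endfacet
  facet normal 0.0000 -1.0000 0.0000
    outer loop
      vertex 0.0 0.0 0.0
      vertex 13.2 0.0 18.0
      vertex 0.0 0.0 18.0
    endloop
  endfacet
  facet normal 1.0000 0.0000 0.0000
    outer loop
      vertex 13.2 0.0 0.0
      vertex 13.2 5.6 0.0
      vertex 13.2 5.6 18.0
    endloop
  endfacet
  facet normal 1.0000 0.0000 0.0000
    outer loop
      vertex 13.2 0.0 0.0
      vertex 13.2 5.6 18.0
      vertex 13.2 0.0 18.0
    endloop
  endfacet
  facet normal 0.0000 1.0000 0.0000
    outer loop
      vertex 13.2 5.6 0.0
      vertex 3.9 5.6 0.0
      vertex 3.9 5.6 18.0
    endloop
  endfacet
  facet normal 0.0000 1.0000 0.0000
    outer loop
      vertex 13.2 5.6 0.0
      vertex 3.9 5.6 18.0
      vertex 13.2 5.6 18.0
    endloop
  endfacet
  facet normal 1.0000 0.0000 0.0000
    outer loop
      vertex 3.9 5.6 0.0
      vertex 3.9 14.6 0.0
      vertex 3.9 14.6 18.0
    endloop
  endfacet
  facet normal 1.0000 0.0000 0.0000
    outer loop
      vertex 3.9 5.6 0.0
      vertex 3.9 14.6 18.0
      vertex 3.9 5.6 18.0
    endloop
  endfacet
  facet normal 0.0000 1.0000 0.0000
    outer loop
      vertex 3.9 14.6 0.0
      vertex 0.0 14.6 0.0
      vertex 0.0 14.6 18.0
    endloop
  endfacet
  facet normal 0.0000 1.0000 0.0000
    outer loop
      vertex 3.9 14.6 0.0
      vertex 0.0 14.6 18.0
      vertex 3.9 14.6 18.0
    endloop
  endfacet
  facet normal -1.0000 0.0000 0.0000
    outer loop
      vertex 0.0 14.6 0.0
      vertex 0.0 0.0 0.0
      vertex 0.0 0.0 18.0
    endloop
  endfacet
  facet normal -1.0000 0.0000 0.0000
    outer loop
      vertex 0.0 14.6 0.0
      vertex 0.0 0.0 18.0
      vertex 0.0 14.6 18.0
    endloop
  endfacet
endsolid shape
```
; perimeter-only toolpath
G21 ; units = mm
G90 ; absolute positioning
G28 ; home
; layer 1
G0 Z2.2
G0 X0.0 Y0.0
G1 X13.2 Y0.0
G1 X13.2 Y5.6
G1 X3.9 Y5.6
G1 X3.9 Y14.6
G1 X0.0 Y14.6
G1 X0.0 Y0.0
; layer 2
G0 Z4.5
G0 X0.0 Y0.0
G1 X13.2 Y0.0
G1 X13.2 Y5.6
G1 X3.9 Y5.6
G1 X3.9 Y14.6
G1 X0.0 Y14.6
G1 X0.0 Y0.0
; layer 3
G0 Z6.8
G0 X0.0 Y0.0
G1 X13.2 Y0.0
G1 X13.2 Y5.6
G1 X3.9 Y5.6
G1 X3.9 Y14.6
G1 X0.0 Y14.6
G1 X0.0 Y0.0
; layer 4
G0 Z9.0
G0 X0.0 Y0.0
G1 X13.2 Y0.0
G1 X13.2 Y5.6
G1 X3.9 Y5.6
G1 X3.9 Y14.6
G1 X0.0 Y14.6
G1 X0.0 Y0.0
; layer 5
G0 Z11.2
G0 X0.0 Y0.0
G1 X13.2 Y0.0
G1 X13.2 Y5.6
G1 X3.9 Y5.6
G1 X3.9 Y14.6
G1 X0.0 Y14.6
G1 X0.0 Y0.0
; layer 6
G0 Z13.5
G0 X0.0 Y0.0
G1 X13.2 Y0.0
G1 X13.2 Y5.6
G1 X3.9 Y5.6
G1 X3.9 Y14.6
G1 X0.0 Y14.6
G1 X0.0 Y0.0
; layer 7
G0 Z15.8
G0 X0.0 Y0.0
G1 X13.2 Y0.0
G1 X13.2 Y5.6
G1 X3.9 Y5.6
G1 X3.9 Y14.6
G1 X0.0 Y14.6
G1 X0.0 Y0.0
; layer 8
G0 Z18.0
G0 X0.0 Y0.0
G1 X13.2 Y0.0
G1 X13.2 Y5.6
G1 X3.9 Y5.6
G1 X3.9 Y14.6
G1 X0.0 Y14.6
G1 X0.0 Y0.0
M2 ; end

The solid is an L-shaped prism: outer 13.2 × 14.6 mm, arm thicknesses ≈ 5.6 mm (horizontal) and 3.9 mm (vertical), extruded 18 mm in z. Slicing at Δz = 2.2 mm — 8 equal slices spanning the solid's height, so layer i sits at z = i·h/8 — gives 8 non-empty perimeters. Each is a 6-segment closed polygon; G0 lifts to the layer z and rapids to the start vertex, then G1 traces the edges.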